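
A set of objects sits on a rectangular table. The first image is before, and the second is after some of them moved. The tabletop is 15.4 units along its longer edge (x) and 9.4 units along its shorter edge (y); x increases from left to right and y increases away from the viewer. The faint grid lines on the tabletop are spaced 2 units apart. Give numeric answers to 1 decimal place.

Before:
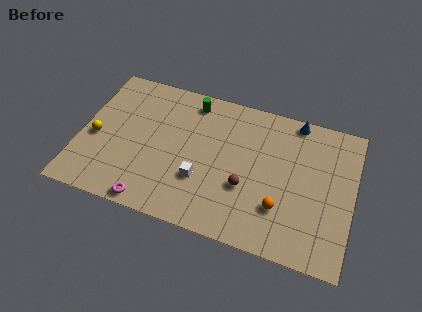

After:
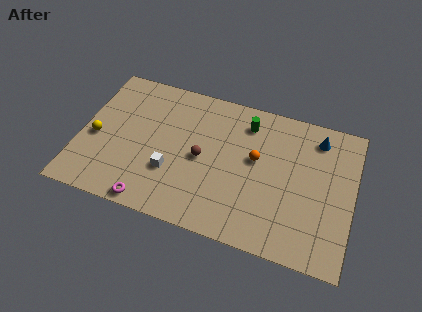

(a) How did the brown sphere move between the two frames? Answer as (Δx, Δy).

(-2.6, 1.1)

From the two frames, the brown sphere sits at roughly (9.5, 3.4) before and (6.9, 4.5) after.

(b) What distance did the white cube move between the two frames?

1.7

The white cube moved from about (7.0, 3.1) to (5.3, 3.1), a distance of √(1.7² + 0.0²) ≈ 1.7.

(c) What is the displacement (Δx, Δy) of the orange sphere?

(-1.6, 2.7)

From the two frames, the orange sphere sits at roughly (11.5, 2.7) before and (9.9, 5.4) after.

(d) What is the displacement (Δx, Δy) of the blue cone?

(1.3, -0.8)

From the two frames, the blue cone sits at roughly (11.9, 8.6) before and (13.2, 7.8) after.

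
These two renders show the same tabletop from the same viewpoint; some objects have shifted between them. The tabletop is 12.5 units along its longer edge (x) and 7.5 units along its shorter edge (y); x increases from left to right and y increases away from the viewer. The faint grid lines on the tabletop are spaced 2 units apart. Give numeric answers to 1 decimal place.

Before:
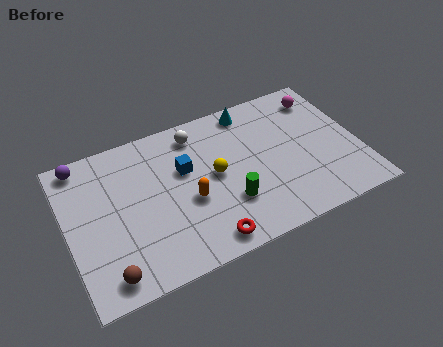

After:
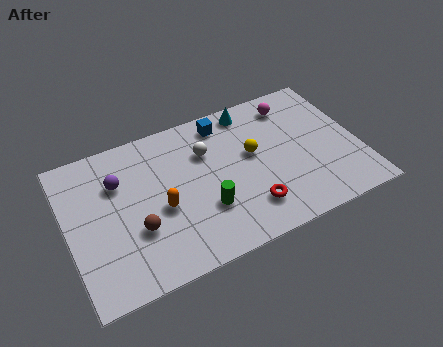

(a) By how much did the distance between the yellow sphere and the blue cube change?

+0.9

Before: roughly 1.4 units apart; after: 2.3. That's 0.9 units further apart.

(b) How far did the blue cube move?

2.5

The blue cube was near (5.1, 4.7) before and (7.0, 6.4) after, so it travelled √(1.9² + 1.7²) ≈ 2.5 units.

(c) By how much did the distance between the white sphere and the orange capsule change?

-0.3

Before: roughly 3.3 units apart; after: 3.0. That's 0.3 units closer together.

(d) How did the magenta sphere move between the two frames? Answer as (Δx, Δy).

(-1.3, 0.1)

The magenta sphere was at about (11.3, 6.1) and moved to about (10.0, 6.2).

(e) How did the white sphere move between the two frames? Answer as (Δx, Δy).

(0.3, -1.1)

From the two frames, the white sphere sits at roughly (5.8, 6.3) before and (6.1, 5.2) after.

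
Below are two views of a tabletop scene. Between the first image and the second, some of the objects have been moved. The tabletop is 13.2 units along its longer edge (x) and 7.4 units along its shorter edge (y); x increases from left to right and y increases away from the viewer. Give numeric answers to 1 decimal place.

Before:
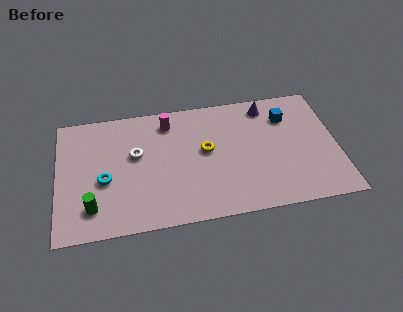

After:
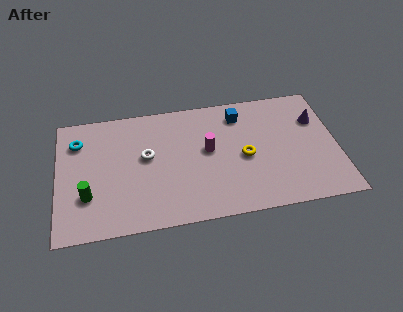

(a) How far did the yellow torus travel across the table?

1.9

The yellow torus was near (7.0, 4.1) before and (8.8, 3.4) after, so it travelled √(1.8² + 0.7²) ≈ 1.9 units.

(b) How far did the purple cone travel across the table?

2.6

From (10.0, 6.3) to (12.3, 5.1), the purple cone covered √(2.3² + 1.2²) ≈ 2.6 units.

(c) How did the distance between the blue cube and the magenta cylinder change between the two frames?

-3.1

Before: roughly 5.6 units apart; after: 2.5. That's 3.1 units closer together.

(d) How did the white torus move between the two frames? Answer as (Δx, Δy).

(0.5, -0.2)

From the two frames, the white torus sits at roughly (3.7, 4.4) before and (4.2, 4.2) after.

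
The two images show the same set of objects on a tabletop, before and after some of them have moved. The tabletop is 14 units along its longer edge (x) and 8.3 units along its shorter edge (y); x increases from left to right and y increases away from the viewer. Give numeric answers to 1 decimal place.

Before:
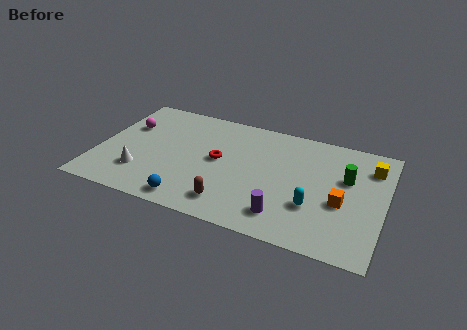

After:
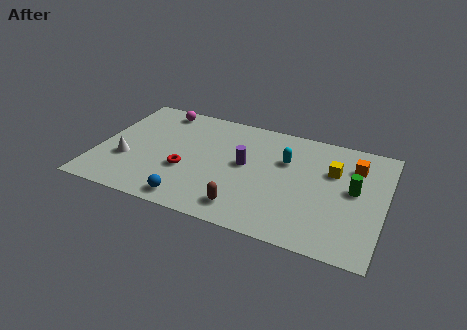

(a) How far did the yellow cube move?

2.0

From (13.2, 6.4) to (11.4, 5.5), the yellow cube covered √(1.8² + 0.9²) ≈ 2.0 units.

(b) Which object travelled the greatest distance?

the purple cylinder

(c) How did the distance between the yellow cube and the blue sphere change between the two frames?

-2.0

The distance was about 9.9 in the first image and 7.9 in the second, so they moved 2.0 units closer together.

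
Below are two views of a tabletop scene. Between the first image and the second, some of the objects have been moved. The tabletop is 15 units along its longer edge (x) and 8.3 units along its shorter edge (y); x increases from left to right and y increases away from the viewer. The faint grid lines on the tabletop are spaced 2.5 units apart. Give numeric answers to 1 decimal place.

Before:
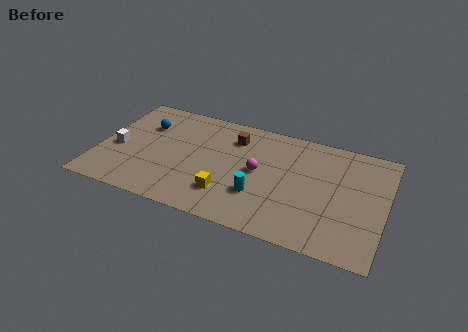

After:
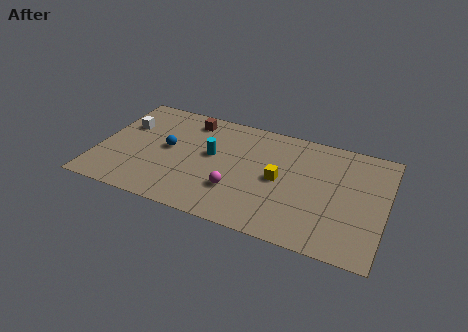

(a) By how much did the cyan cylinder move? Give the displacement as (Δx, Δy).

(-2.7, 2.1)

The cyan cylinder started near (8.6, 2.6) and ended near (5.9, 4.7).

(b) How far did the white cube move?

1.9

The white cube was near (1.0, 3.6) before and (1.2, 5.5) after, so it travelled √(0.2² + 1.9²) ≈ 1.9 units.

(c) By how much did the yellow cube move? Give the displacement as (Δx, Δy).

(2.5, 2.0)

The yellow cube started near (7.0, 2.1) and ended near (9.5, 4.1).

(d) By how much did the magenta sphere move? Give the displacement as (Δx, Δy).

(-1.0, -1.8)

The magenta sphere was at about (8.4, 4.3) and moved to about (7.4, 2.5).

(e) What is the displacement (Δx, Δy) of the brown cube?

(-2.4, 0.6)

The brown cube started near (6.9, 6.4) and ended near (4.5, 7.0).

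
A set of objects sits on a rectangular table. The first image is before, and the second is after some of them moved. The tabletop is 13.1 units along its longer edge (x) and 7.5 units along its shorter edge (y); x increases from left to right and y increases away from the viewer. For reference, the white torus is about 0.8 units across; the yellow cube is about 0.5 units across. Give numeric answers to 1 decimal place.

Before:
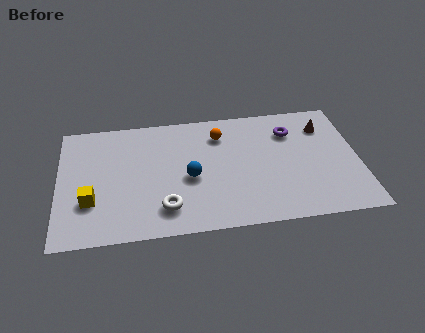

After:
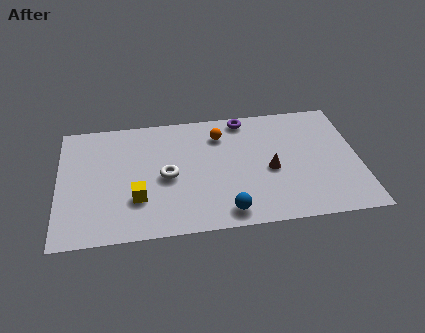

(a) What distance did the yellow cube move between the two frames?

2.0

From (1.4, 2.4) to (3.4, 2.3), the yellow cube covered √(2.0² + 0.1²) ≈ 2.0 units.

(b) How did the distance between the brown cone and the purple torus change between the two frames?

+2.0

The distance was about 1.5 in the first image and 3.5 in the second, so they moved 2.0 units further apart.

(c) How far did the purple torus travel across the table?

2.3

From (10.2, 5.6) to (8.2, 6.7), the purple torus covered √(2.0² + 1.1²) ≈ 2.3 units.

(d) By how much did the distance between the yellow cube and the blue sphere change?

-0.4

They were about 4.4 units apart before and 4.0 after — 0.4 units closer together.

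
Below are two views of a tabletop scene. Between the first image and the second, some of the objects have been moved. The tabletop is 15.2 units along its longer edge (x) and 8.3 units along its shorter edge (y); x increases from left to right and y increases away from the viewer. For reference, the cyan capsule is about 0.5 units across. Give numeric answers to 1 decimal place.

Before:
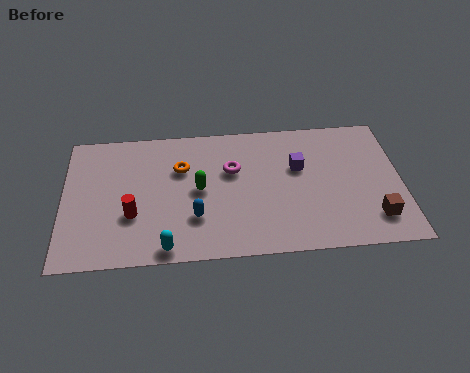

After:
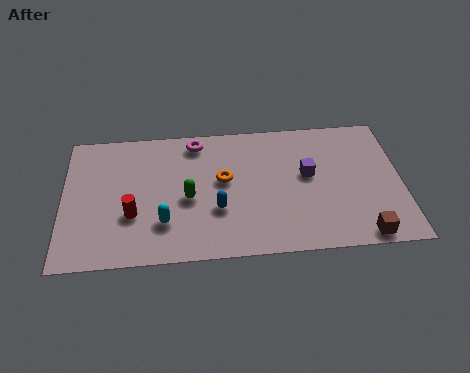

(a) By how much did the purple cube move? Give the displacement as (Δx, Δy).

(0.4, -0.5)

The purple cube was at about (10.6, 5.2) and moved to about (11.0, 4.7).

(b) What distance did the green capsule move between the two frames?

0.7

The green capsule was near (6.1, 4.2) before and (5.6, 3.7) after, so it travelled √(0.5² + 0.5²) ≈ 0.7 units.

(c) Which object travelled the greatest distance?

the magenta torus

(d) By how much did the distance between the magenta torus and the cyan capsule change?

-0.3

The distance was about 5.4 in the first image and 5.1 in the second, so they moved 0.3 units closer together.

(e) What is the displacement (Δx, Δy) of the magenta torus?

(-1.6, 1.9)

The magenta torus was at about (7.6, 5.3) and moved to about (6.0, 7.2).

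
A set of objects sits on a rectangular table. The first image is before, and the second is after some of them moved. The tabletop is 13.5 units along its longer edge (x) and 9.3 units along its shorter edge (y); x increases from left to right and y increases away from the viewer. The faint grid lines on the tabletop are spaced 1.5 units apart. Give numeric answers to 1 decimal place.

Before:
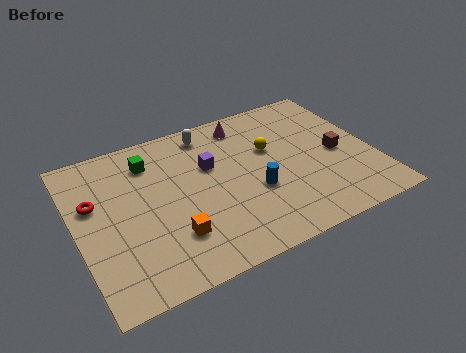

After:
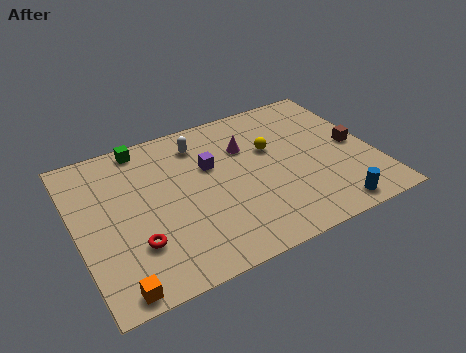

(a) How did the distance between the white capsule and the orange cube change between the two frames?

+2.1

The distance was about 6.0 in the first image and 8.1 in the second, so they moved 2.1 units further apart.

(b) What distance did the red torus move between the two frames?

3.4

The red torus moved from about (0.9, 5.8) to (2.4, 2.7), a distance of √(1.5² + 3.1²) ≈ 3.4.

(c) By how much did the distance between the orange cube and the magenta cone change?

+1.9

They were about 6.8 units apart before and 8.7 after — 1.9 units further apart.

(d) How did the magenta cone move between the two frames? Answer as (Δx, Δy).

(-0.2, -1.5)

The magenta cone started near (8.1, 7.9) and ended near (7.9, 6.4).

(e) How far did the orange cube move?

3.2

The orange cube moved from about (4.0, 2.5) to (1.3, 0.8), a distance of √(2.7² + 1.7²) ≈ 3.2.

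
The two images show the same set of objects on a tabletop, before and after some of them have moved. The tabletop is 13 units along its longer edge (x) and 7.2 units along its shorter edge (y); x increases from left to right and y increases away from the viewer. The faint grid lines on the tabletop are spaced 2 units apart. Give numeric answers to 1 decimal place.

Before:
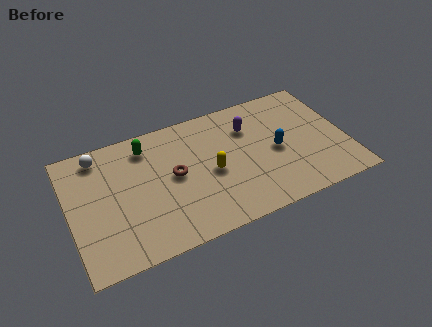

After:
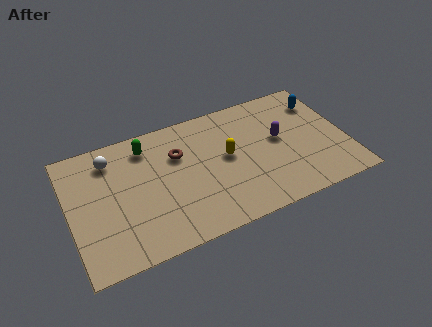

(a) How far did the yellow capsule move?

1.0

From (6.6, 3.3) to (7.4, 3.9), the yellow capsule covered √(0.8² + 0.6²) ≈ 1.0 units.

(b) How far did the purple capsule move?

1.8

The purple capsule moved from about (8.6, 5.2) to (9.9, 4.0), a distance of √(1.3² + 1.2²) ≈ 1.8.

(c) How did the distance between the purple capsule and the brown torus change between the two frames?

+0.8

The distance was about 4.0 in the first image and 4.8 in the second, so they moved 0.8 units further apart.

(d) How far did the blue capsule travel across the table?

3.2

From (9.7, 3.4) to (12.1, 5.5), the blue capsule covered √(2.4² + 2.1²) ≈ 3.2 units.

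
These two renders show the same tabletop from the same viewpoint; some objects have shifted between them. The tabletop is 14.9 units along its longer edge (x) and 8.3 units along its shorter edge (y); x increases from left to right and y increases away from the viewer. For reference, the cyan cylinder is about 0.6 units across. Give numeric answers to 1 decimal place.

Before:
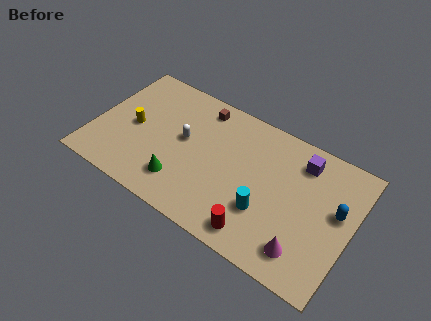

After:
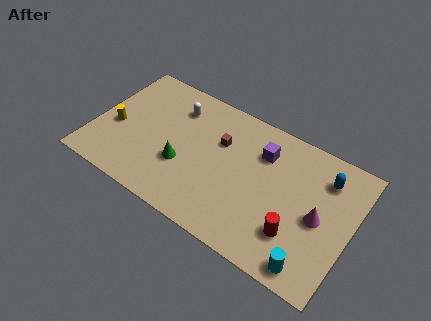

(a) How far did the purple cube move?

2.3

The purple cube was near (11.7, 6.7) before and (9.5, 6.1) after, so it travelled √(2.2² + 0.6²) ≈ 2.3 units.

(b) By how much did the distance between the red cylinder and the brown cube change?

-1.4

Before: roughly 7.3 units apart; after: 5.9. That's 1.4 units closer together.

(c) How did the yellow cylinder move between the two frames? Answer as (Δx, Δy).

(-1.0, -0.5)

From the two frames, the yellow cylinder sits at roughly (2.2, 4.0) before and (1.2, 3.5) after.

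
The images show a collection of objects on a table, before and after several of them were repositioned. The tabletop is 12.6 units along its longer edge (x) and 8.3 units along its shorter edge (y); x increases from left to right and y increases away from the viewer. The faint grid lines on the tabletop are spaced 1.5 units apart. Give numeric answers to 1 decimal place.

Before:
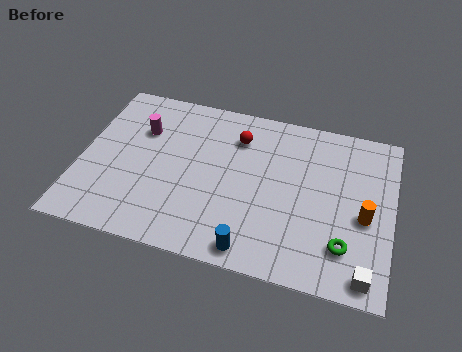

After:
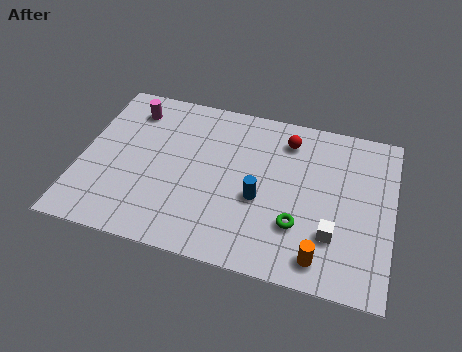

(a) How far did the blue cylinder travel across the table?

2.5

The blue cylinder moved from about (7.2, 0.9) to (7.3, 3.4), a distance of √(0.1² + 2.5²) ≈ 2.5.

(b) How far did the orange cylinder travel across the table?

2.9

The orange cylinder moved from about (11.5, 3.6) to (9.9, 1.2), a distance of √(1.6² + 2.4²) ≈ 2.9.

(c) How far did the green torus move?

2.0

The green torus moved from about (10.8, 2.0) to (8.9, 2.5), a distance of √(1.9² + 0.5²) ≈ 2.0.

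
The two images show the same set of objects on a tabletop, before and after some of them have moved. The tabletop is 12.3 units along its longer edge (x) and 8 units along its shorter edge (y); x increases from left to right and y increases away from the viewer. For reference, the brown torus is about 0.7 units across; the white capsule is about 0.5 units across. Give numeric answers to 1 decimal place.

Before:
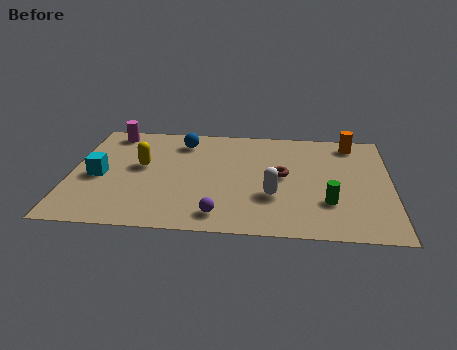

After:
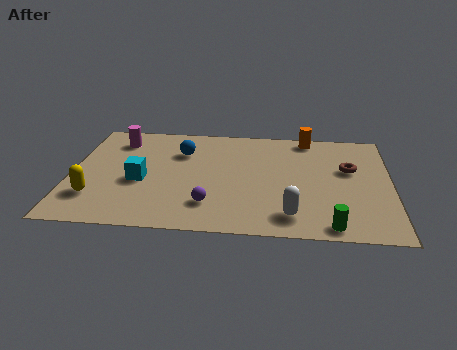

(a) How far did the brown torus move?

2.7

From (8.1, 4.2) to (10.7, 4.9), the brown torus covered √(2.6² + 0.7²) ≈ 2.7 units.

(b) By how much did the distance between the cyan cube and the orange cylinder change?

-2.8

The distance was about 10.2 in the first image and 7.4 in the second, so they moved 2.8 units closer together.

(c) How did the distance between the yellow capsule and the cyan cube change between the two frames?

+0.3

The distance was about 1.8 in the first image and 2.1 in the second, so they moved 0.3 units further apart.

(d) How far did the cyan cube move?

1.6

The cyan cube was near (1.1, 3.6) before and (2.7, 3.4) after, so it travelled √(1.6² + 0.2²) ≈ 1.6 units.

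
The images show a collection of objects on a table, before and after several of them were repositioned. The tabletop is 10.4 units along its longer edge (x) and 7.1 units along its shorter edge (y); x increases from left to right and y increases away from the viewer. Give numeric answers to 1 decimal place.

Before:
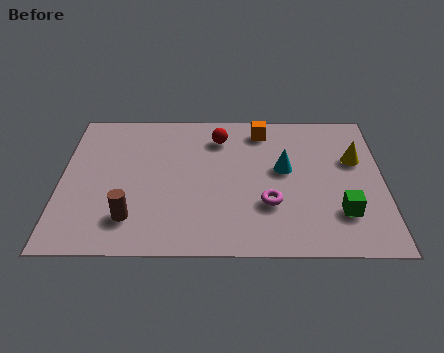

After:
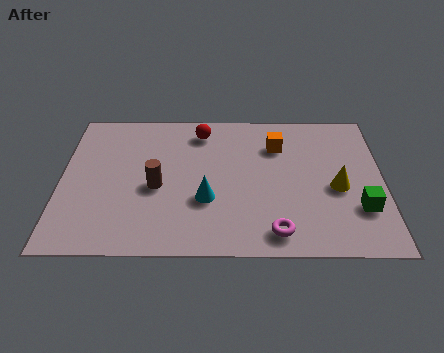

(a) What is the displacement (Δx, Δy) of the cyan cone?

(-2.5, -1.5)

The cyan cone was at about (7.2, 4.0) and moved to about (4.7, 2.5).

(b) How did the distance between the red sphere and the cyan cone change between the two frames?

+0.8

The distance was about 2.6 in the first image and 3.4 in the second, so they moved 0.8 units further apart.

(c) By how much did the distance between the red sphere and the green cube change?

+1.0

They were about 5.4 units apart before and 6.4 after — 1.0 units further apart.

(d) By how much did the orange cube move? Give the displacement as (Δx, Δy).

(0.5, -0.8)

From the two frames, the orange cube sits at roughly (6.5, 6.0) before and (7.0, 5.2) after.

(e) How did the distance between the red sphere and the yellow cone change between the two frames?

+0.7

Before: roughly 4.5 units apart; after: 5.2. That's 0.7 units further apart.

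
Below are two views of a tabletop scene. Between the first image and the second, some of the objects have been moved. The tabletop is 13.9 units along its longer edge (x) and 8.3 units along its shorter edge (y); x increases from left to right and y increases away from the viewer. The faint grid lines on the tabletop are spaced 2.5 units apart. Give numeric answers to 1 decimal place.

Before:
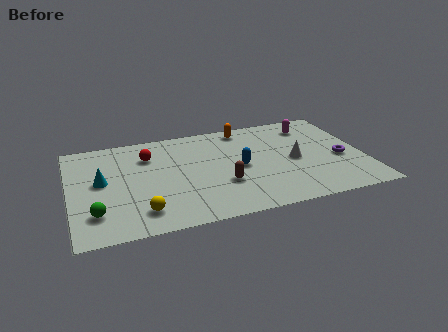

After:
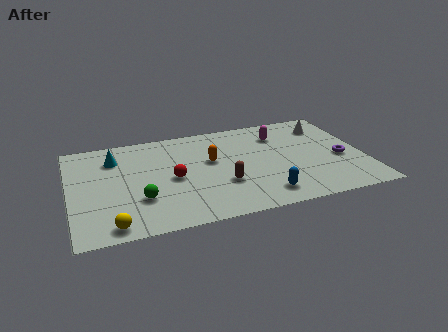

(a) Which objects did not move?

the purple torus and the brown capsule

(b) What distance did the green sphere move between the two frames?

2.2

The green sphere moved from about (1.1, 2.0) to (3.2, 2.6), a distance of √(2.1² + 0.6²) ≈ 2.2.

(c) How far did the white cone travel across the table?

3.2

The white cone moved from about (10.6, 3.9) to (12.4, 6.5), a distance of √(1.8² + 2.6²) ≈ 3.2.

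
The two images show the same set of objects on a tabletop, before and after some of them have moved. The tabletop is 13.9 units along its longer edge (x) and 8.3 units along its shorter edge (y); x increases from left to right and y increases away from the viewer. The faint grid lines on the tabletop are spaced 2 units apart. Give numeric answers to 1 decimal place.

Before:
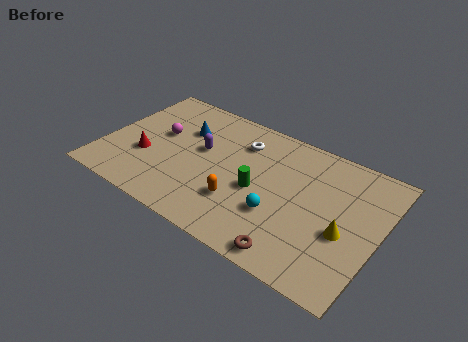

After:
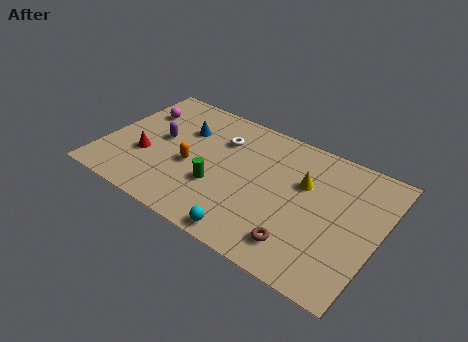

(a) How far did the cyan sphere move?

2.3

From (9.1, 2.8) to (8.0, 0.8), the cyan sphere covered √(1.1² + 2.0²) ≈ 2.3 units.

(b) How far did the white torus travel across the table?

1.0

From (6.6, 6.3) to (5.6, 6.0), the white torus covered √(1.0² + 0.3²) ≈ 1.0 units.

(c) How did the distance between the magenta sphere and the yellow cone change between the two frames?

-1.1

Before: roughly 9.8 units apart; after: 8.7. That's 1.1 units closer together.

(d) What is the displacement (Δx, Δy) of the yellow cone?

(-2.3, 1.9)

The yellow cone was at about (12.3, 3.4) and moved to about (10.0, 5.3).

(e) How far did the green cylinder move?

2.1

The green cylinder moved from about (7.9, 3.7) to (6.0, 2.9), a distance of √(1.9² + 0.8²) ≈ 2.1.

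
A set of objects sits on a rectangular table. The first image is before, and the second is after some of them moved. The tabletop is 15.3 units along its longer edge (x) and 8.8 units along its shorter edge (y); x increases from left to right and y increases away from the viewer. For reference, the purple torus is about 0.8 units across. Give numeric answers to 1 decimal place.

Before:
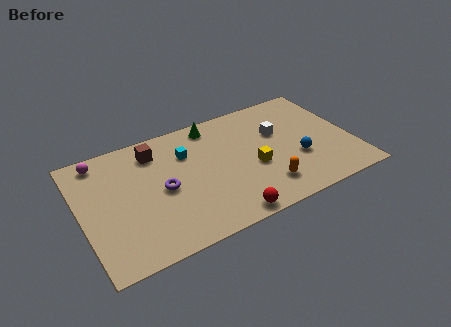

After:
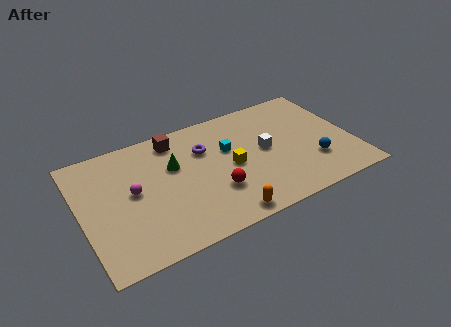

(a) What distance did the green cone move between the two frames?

3.3

The green cone moved from about (7.8, 7.7) to (5.3, 5.6), a distance of √(2.5² + 2.1²) ≈ 3.3.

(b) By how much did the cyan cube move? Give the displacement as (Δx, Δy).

(2.3, -0.7)

The cyan cube was at about (6.1, 6.2) and moved to about (8.4, 5.5).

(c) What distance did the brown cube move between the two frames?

1.3

From (4.4, 7.1) to (5.6, 7.5), the brown cube covered √(1.2² + 0.4²) ≈ 1.3 units.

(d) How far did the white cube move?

1.3

The white cube moved from about (11.3, 5.6) to (10.4, 4.6), a distance of √(0.9² + 1.0²) ≈ 1.3.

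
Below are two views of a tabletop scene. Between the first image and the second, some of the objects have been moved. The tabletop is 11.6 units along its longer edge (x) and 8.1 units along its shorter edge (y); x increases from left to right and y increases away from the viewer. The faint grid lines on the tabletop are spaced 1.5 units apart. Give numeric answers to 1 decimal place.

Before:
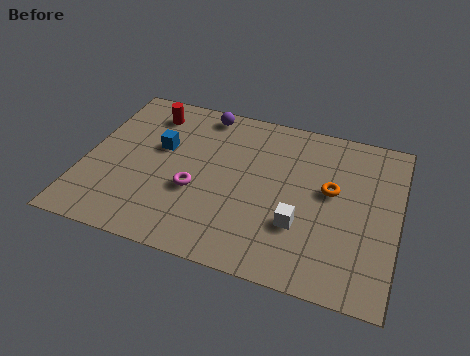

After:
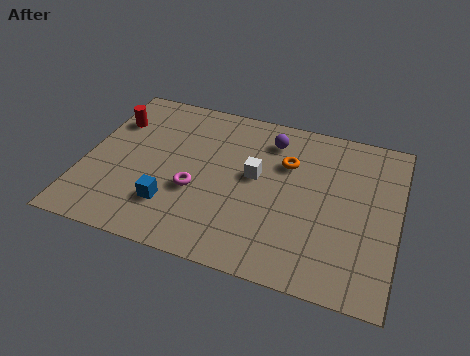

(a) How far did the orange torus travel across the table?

1.9

From (9.1, 4.6) to (7.4, 5.5), the orange torus covered √(1.7² + 0.9²) ≈ 1.9 units.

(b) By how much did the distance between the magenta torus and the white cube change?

-1.4

Before: roughly 3.9 units apart; after: 2.5. That's 1.4 units closer together.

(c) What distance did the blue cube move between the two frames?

2.9

From (2.7, 4.9) to (3.4, 2.1), the blue cube covered √(0.7² + 2.8²) ≈ 2.9 units.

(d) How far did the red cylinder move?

1.5

The red cylinder was near (2.1, 6.6) before and (0.8, 5.8) after, so it travelled √(1.3² + 0.8²) ≈ 1.5 units.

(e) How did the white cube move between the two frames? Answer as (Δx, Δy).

(-1.8, 1.9)

The white cube was at about (8.1, 2.6) and moved to about (6.3, 4.5).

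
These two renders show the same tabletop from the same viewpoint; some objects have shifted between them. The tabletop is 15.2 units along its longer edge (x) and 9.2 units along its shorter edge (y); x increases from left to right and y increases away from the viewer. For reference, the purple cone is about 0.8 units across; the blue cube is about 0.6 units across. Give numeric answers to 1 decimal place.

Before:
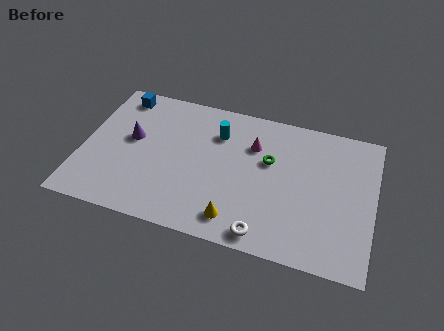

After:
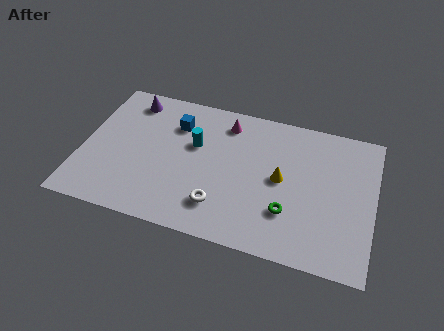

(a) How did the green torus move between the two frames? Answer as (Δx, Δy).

(1.2, -3.0)

The green torus started near (9.7, 5.7) and ended near (10.9, 2.7).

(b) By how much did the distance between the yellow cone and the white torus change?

+2.4

The distance was about 1.6 in the first image and 4.0 in the second, so they moved 2.4 units further apart.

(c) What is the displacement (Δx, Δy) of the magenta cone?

(-1.5, 1.1)

The magenta cone was at about (8.8, 6.5) and moved to about (7.3, 7.6).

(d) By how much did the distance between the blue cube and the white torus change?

-5.4

Before: roughly 10.8 units apart; after: 5.4. That's 5.4 units closer together.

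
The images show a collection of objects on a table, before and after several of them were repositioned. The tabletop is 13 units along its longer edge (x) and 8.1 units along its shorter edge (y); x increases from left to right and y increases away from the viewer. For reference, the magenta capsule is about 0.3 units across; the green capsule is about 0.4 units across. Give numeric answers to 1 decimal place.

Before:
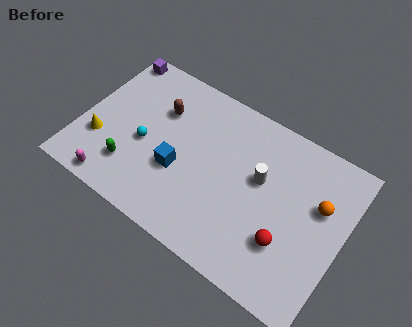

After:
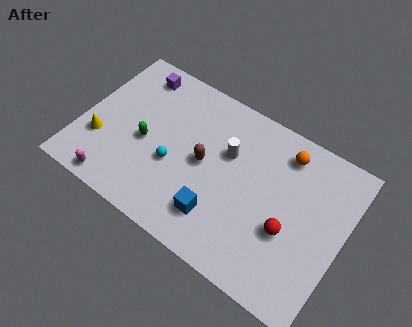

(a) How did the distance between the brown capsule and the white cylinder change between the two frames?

-3.8

Before: roughly 5.3 units apart; after: 1.5. That's 3.8 units closer together.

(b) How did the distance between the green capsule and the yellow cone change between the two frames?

+0.5

The distance was about 1.8 in the first image and 2.3 in the second, so they moved 0.5 units further apart.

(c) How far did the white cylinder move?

1.7

The white cylinder was near (8.8, 4.8) before and (7.1, 5.2) after, so it travelled √(1.7² + 0.4²) ≈ 1.7 units.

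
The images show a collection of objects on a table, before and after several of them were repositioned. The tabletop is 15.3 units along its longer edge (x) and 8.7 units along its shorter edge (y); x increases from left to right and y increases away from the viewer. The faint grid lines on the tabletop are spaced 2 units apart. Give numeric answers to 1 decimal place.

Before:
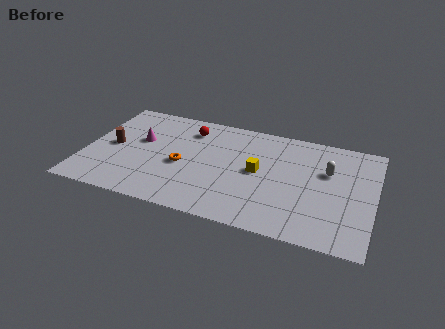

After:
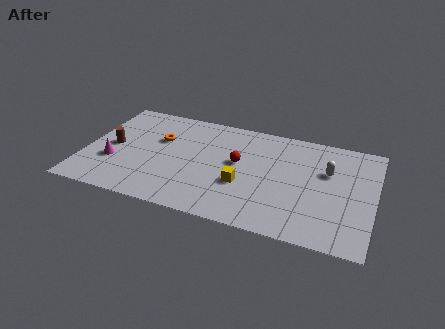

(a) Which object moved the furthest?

the red sphere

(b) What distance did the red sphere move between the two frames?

3.4

From (5.3, 6.9) to (8.1, 4.9), the red sphere covered √(2.8² + 2.0²) ≈ 3.4 units.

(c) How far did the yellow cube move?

1.5

The yellow cube was near (9.2, 4.5) before and (8.5, 3.2) after, so it travelled √(0.7² + 1.3²) ≈ 1.5 units.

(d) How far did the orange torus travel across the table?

2.3

The orange torus moved from about (5.2, 3.8) to (3.8, 5.6), a distance of √(1.4² + 1.8²) ≈ 2.3.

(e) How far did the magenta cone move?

2.5

The magenta cone moved from about (2.8, 5.2) to (1.6, 3.0), a distance of √(1.2² + 2.2²) ≈ 2.5.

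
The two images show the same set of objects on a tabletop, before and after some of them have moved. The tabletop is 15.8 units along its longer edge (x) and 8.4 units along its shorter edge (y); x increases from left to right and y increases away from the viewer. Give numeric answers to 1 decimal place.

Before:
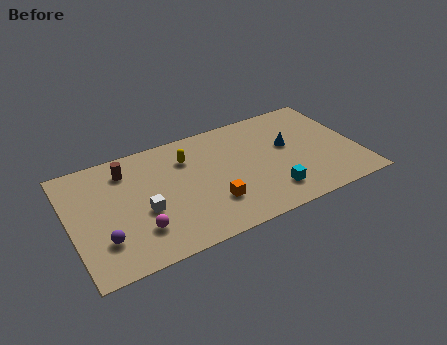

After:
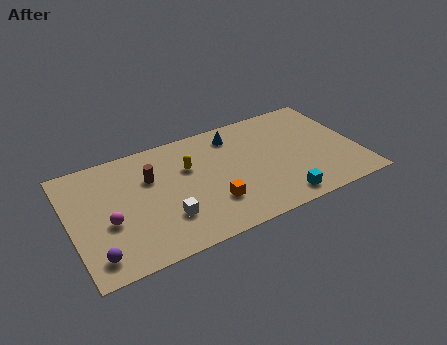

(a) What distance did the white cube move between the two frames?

1.5

From (3.9, 3.4) to (5.0, 2.4), the white cube covered √(1.1² + 1.0²) ≈ 1.5 units.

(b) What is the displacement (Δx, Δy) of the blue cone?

(-2.8, 2.0)

The blue cone started near (12.1, 4.9) and ended near (9.3, 6.9).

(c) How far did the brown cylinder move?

1.6

From (3.3, 6.7) to (4.5, 5.6), the brown cylinder covered √(1.2² + 1.1²) ≈ 1.6 units.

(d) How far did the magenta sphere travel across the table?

1.9

The magenta sphere moved from about (3.5, 2.2) to (2.0, 3.4), a distance of √(1.5² + 1.2²) ≈ 1.9.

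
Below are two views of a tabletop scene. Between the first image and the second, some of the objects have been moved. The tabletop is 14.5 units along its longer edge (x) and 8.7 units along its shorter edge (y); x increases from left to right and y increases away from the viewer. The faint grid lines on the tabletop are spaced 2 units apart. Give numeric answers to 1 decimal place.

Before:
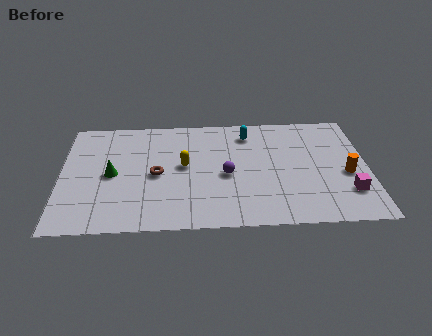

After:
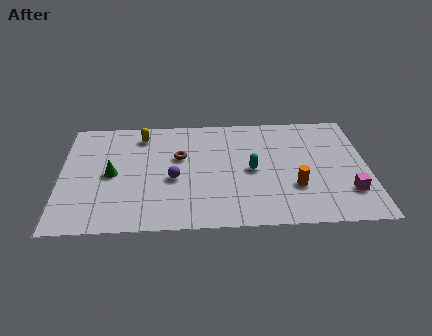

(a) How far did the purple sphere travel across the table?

2.5

From (7.8, 3.9) to (5.3, 3.7), the purple sphere covered √(2.5² + 0.2²) ≈ 2.5 units.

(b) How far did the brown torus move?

1.7

The brown torus was near (4.5, 4.1) before and (5.6, 5.4) after, so it travelled √(1.1² + 1.3²) ≈ 1.7 units.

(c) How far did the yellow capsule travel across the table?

3.2

The yellow capsule moved from about (5.8, 4.7) to (3.8, 7.2), a distance of √(2.0² + 2.5²) ≈ 3.2.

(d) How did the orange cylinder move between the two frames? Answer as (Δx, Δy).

(-2.5, -0.9)

The orange cylinder started near (13.5, 3.7) and ended near (11.0, 2.8).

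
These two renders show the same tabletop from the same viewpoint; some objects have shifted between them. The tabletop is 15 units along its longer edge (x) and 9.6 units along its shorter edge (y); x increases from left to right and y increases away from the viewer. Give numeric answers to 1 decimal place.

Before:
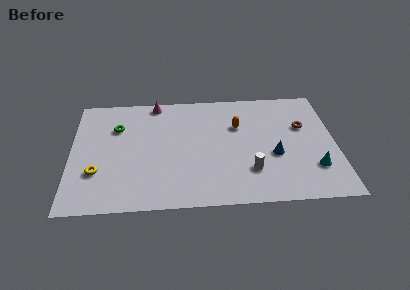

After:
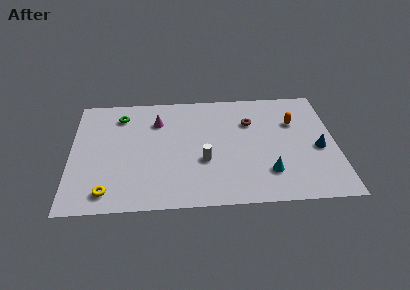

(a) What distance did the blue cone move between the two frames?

2.5

The blue cone moved from about (11.5, 3.8) to (14.0, 4.2), a distance of √(2.5² + 0.4²) ≈ 2.5.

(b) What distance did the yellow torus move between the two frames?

1.7

The yellow torus moved from about (1.5, 3.0) to (2.1, 1.4), a distance of √(0.6² + 1.6²) ≈ 1.7.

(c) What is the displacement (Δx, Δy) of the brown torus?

(-3.0, 0.6)

The brown torus started near (13.2, 6.1) and ended near (10.2, 6.7).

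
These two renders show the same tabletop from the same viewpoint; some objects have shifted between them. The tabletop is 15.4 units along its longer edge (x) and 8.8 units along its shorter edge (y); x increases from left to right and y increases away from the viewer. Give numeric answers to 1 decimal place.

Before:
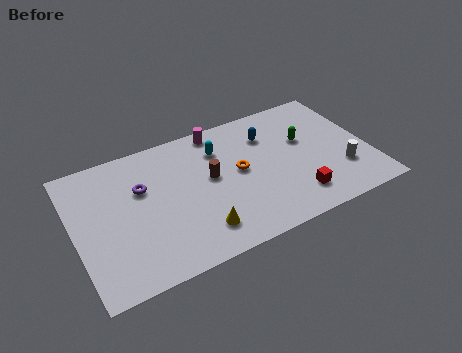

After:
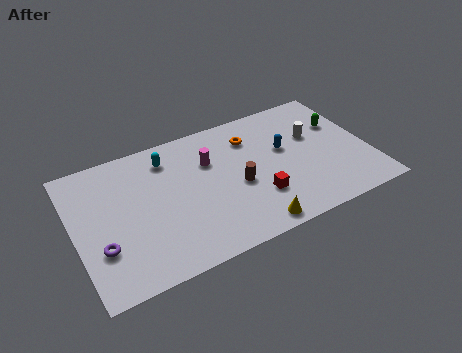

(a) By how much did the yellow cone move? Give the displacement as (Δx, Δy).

(2.6, -0.9)

The yellow cone was at about (6.1, 1.8) and moved to about (8.7, 0.9).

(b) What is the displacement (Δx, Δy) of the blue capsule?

(0.7, -1.3)

The blue capsule started near (10.4, 6.5) and ended near (11.1, 5.2).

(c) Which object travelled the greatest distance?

the purple torus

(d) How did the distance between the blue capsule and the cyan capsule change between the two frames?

+3.7

The distance was about 2.6 in the first image and 6.3 in the second, so they moved 3.7 units further apart.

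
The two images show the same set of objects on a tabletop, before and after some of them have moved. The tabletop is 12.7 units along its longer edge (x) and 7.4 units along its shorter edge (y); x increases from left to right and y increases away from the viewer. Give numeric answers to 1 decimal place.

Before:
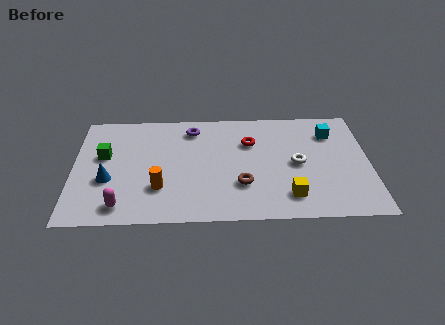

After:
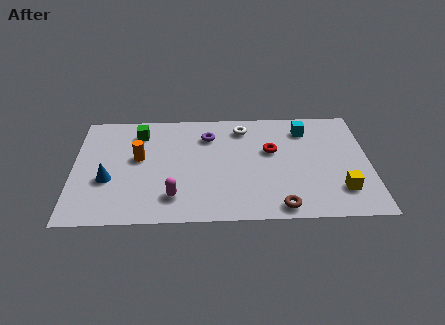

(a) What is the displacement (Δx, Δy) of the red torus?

(0.9, -0.6)

The red torus was at about (7.6, 5.1) and moved to about (8.5, 4.5).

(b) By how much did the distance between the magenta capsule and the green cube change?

+1.2

Before: roughly 3.4 units apart; after: 4.6. That's 1.2 units further apart.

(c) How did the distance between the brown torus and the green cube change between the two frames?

+1.6

Before: roughly 6.3 units apart; after: 7.9. That's 1.6 units further apart.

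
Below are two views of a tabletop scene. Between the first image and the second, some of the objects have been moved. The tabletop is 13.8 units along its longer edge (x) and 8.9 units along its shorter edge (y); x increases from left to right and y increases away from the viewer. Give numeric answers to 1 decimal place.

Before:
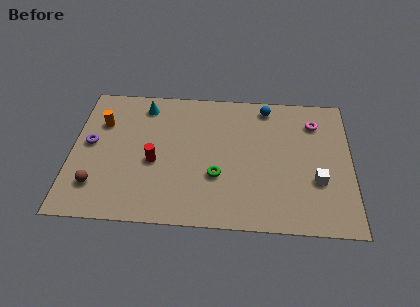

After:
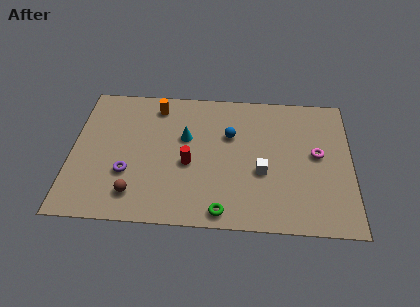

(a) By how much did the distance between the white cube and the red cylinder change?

-4.4

They were about 8.0 units apart before and 3.6 after — 4.4 units closer together.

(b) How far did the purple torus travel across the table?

2.6

The purple torus moved from about (0.9, 4.8) to (2.8, 3.0), a distance of √(1.9² + 1.8²) ≈ 2.6.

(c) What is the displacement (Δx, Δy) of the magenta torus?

(0.1, -2.1)

From the two frames, the magenta torus sits at roughly (12.0, 6.9) before and (12.1, 4.8) after.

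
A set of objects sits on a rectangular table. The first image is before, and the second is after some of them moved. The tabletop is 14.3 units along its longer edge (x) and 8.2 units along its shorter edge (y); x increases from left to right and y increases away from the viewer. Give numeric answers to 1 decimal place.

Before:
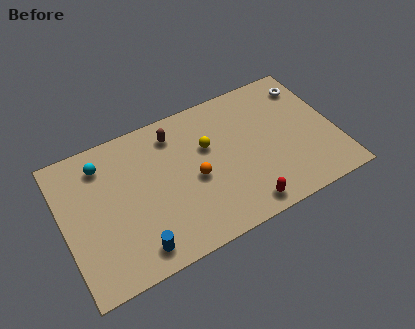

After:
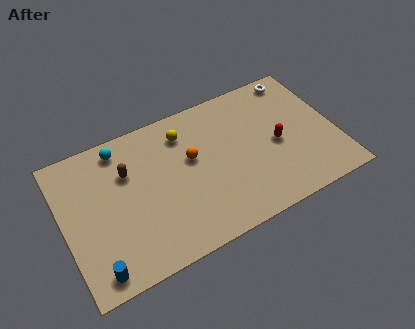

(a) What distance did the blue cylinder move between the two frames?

2.1

The blue cylinder was near (3.4, 1.2) before and (1.3, 1.0) after, so it travelled √(2.1² + 0.2²) ≈ 2.1 units.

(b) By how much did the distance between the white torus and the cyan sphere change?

-1.5

Before: roughly 11.0 units apart; after: 9.5. That's 1.5 units closer together.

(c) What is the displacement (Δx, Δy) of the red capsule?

(2.2, 2.8)

From the two frames, the red capsule sits at roughly (9.0, 1.0) before and (11.2, 3.8) after.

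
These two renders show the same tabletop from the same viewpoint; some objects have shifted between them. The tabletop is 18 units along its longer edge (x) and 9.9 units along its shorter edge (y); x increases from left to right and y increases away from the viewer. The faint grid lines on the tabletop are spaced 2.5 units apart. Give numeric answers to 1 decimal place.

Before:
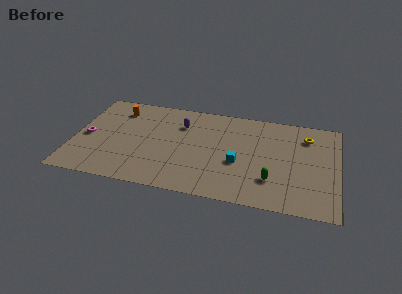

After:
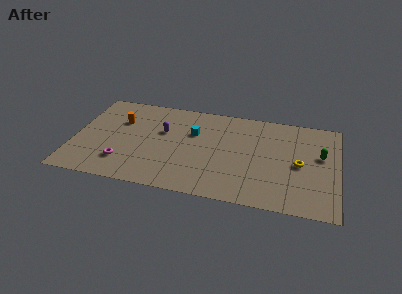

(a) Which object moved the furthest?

the green capsule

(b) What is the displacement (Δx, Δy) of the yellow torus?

(-0.4, -3.0)

From the two frames, the yellow torus sits at roughly (15.8, 7.7) before and (15.4, 4.7) after.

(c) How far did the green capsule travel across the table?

4.5

From (13.6, 2.7) to (16.8, 5.9), the green capsule covered √(3.2² + 3.2²) ≈ 4.5 units.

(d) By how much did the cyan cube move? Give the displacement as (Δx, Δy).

(-3.2, 2.5)

The cyan cube was at about (11.3, 4.0) and moved to about (8.1, 6.5).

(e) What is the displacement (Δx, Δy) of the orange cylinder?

(0.2, -1.2)

The orange cylinder started near (2.8, 7.9) and ended near (3.0, 6.7).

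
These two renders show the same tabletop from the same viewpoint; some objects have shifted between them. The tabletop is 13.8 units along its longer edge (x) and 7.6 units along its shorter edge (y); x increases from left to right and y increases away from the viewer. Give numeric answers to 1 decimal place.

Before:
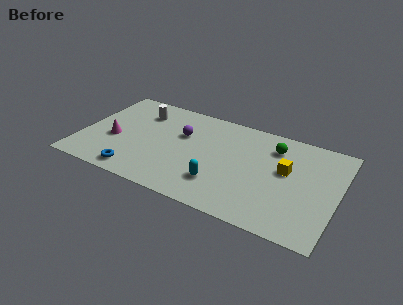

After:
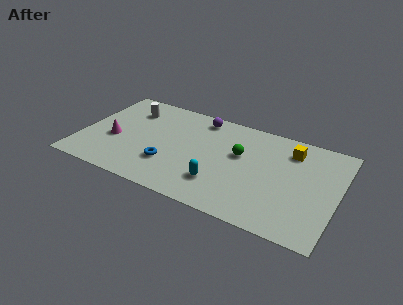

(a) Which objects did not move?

the cyan capsule and the magenta cone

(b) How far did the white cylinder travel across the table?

0.6

From (2.9, 5.8) to (2.3, 5.8), the white cylinder covered √(0.6² + 0.0²) ≈ 0.6 units.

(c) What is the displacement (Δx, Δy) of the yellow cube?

(0.1, 1.6)

The yellow cube started near (11.0, 4.4) and ended near (11.1, 6.0).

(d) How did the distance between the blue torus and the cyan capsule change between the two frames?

-1.7

Before: roughly 4.5 units apart; after: 2.8. That's 1.7 units closer together.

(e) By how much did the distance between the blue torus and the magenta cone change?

+0.6

Before: roughly 2.6 units apart; after: 3.2. That's 0.6 units further apart.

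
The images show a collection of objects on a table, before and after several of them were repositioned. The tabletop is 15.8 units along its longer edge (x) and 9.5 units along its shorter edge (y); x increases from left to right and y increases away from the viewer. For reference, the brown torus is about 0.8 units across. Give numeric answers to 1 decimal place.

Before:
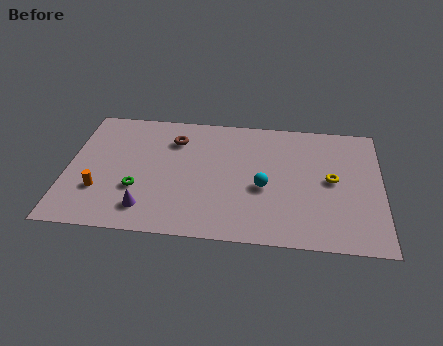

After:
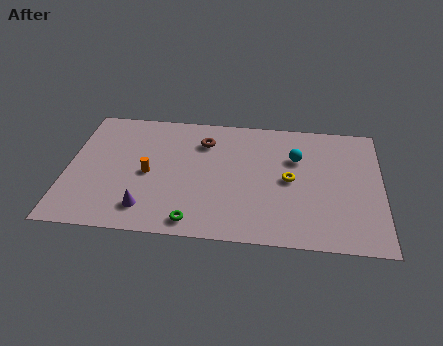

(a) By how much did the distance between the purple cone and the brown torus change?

+0.5

The distance was about 5.5 in the first image and 6.0 in the second, so they moved 0.5 units further apart.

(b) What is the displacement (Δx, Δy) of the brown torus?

(1.5, 0.0)

From the two frames, the brown torus sits at roughly (5.3, 7.2) before and (6.8, 7.2) after.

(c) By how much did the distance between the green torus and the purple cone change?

+1.0

They were about 1.5 units apart before and 2.5 after — 1.0 units further apart.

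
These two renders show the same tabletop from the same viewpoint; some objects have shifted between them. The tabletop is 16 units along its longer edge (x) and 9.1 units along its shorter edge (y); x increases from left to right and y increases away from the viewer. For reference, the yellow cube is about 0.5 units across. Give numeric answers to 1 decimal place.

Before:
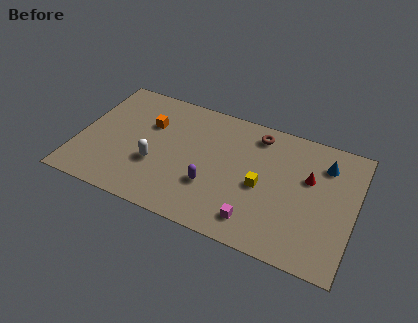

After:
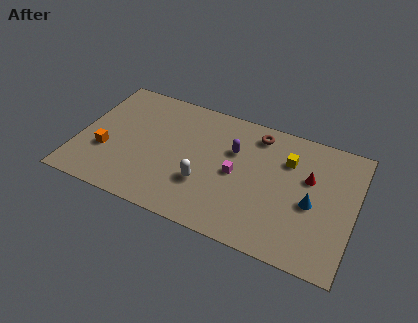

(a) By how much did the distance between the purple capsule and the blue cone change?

-2.3

The distance was about 7.4 in the first image and 5.1 in the second, so they moved 2.3 units closer together.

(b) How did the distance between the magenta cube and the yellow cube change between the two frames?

+1.0

Before: roughly 2.5 units apart; after: 3.5. That's 1.0 units further apart.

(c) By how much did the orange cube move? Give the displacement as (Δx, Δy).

(-2.2, -2.9)

From the two frames, the orange cube sits at roughly (3.9, 6.1) before and (1.7, 3.2) after.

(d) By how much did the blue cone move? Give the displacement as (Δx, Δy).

(-0.5, -3.0)

The blue cone was at about (14.1, 7.0) and moved to about (13.6, 4.0).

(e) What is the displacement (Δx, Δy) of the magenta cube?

(-1.4, 2.8)

The magenta cube was at about (10.6, 1.6) and moved to about (9.2, 4.4).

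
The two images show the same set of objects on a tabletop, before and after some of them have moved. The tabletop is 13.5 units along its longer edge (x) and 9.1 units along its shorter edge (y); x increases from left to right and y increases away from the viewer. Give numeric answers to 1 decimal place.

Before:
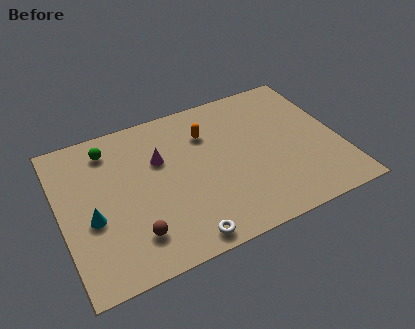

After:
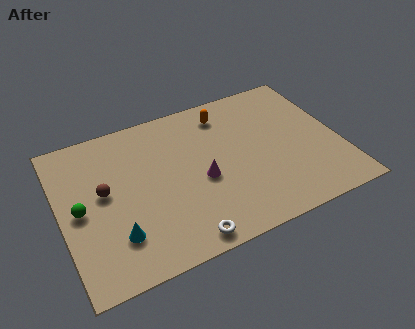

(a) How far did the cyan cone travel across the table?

1.7

From (1.4, 3.7) to (2.4, 2.3), the cyan cone covered √(1.0² + 1.4²) ≈ 1.7 units.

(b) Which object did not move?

the white torus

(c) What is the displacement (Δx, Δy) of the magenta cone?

(1.8, -2.0)

The magenta cone started near (4.9, 5.9) and ended near (6.7, 3.9).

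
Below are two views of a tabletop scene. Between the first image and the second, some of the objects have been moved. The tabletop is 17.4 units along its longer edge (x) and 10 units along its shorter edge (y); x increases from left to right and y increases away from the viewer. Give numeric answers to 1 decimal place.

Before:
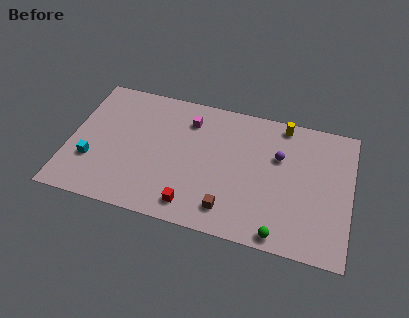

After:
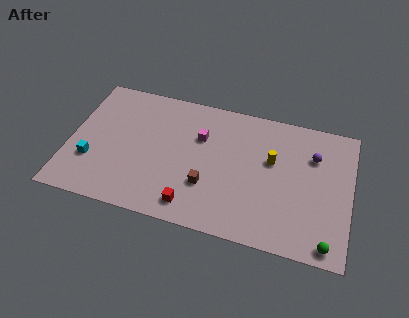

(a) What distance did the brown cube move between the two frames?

2.0

The brown cube was near (10.1, 1.8) before and (8.7, 3.2) after, so it travelled √(1.4² + 1.4²) ≈ 2.0 units.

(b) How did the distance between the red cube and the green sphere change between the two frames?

+2.9

They were about 5.4 units apart before and 8.3 after — 2.9 units further apart.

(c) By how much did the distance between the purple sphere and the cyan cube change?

+2.2

Before: roughly 11.9 units apart; after: 14.1. That's 2.2 units further apart.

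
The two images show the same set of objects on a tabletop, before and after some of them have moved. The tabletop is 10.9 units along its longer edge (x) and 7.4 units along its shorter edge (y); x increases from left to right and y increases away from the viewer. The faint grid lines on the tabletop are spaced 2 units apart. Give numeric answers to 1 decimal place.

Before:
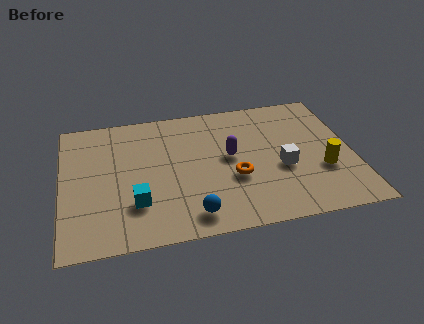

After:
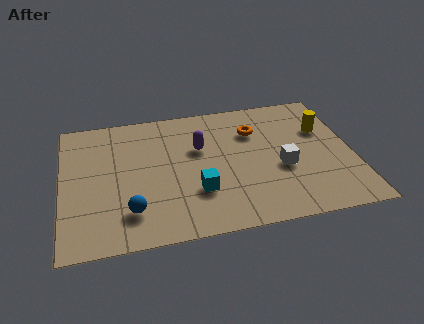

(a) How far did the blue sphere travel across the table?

2.3

The blue sphere moved from about (4.7, 1.1) to (2.5, 1.7), a distance of √(2.2² + 0.6²) ≈ 2.3.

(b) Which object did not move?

the white cube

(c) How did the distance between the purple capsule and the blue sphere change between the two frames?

+0.7

Before: roughly 3.3 units apart; after: 4.0. That's 0.7 units further apart.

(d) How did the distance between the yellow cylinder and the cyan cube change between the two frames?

-1.5

The distance was about 7.0 in the first image and 5.5 in the second, so they moved 1.5 units closer together.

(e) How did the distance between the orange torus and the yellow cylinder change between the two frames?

-0.7

The distance was about 3.3 in the first image and 2.6 in the second, so they moved 0.7 units closer together.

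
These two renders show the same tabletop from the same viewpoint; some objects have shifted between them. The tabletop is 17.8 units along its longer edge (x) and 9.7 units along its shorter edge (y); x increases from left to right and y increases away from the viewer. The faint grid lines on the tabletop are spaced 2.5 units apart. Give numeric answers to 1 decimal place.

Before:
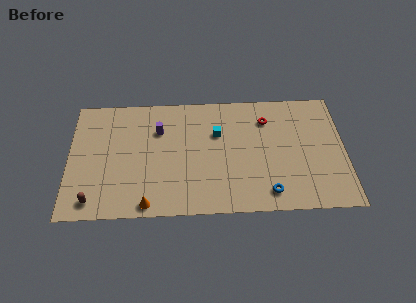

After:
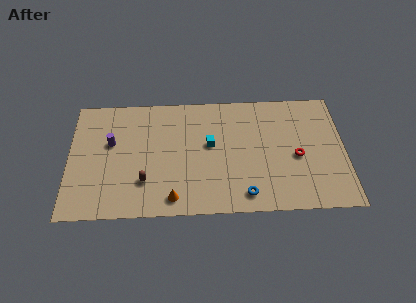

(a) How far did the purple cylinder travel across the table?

3.2

From (5.8, 6.8) to (2.7, 5.9), the purple cylinder covered √(3.1² + 0.9²) ≈ 3.2 units.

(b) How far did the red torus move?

3.6

From (12.8, 7.4) to (14.7, 4.3), the red torus covered √(1.9² + 3.1²) ≈ 3.6 units.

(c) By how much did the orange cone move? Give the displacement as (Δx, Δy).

(1.6, 0.4)

The orange cone was at about (5.1, 0.9) and moved to about (6.7, 1.3).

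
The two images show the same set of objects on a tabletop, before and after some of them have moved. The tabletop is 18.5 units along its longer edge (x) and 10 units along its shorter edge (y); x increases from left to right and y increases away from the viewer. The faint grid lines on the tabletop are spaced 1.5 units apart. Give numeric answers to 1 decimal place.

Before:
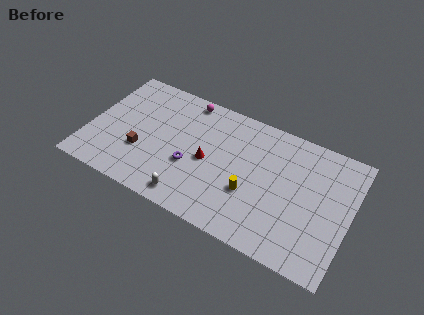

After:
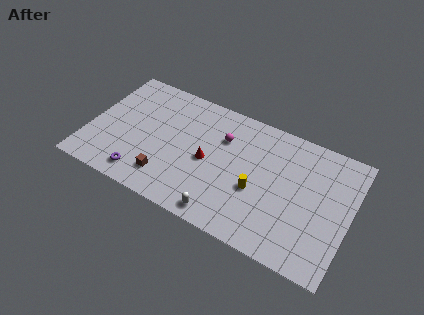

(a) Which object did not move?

the red cone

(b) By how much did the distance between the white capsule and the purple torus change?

+3.4

The distance was about 2.5 in the first image and 5.9 in the second, so they moved 3.4 units further apart.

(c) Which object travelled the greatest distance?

the purple torus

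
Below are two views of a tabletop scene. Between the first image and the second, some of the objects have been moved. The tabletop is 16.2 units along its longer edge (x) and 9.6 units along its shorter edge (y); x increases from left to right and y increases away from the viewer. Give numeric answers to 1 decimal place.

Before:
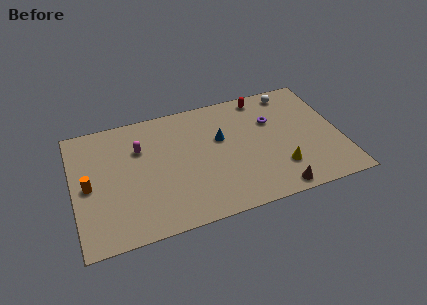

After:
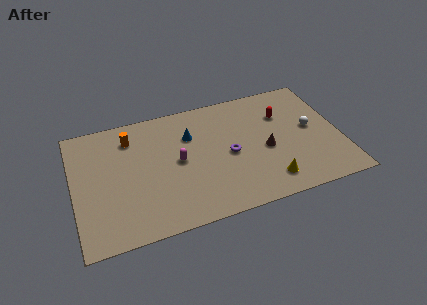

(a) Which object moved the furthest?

the orange cylinder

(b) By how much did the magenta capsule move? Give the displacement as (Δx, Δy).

(2.2, -1.7)

The magenta capsule was at about (4.1, 6.6) and moved to about (6.3, 4.9).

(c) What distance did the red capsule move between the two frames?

2.1

The red capsule was near (11.8, 8.5) before and (12.9, 6.7) after, so it travelled √(1.1² + 1.8²) ≈ 2.1 units.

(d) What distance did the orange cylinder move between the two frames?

4.0

From (0.9, 4.6) to (3.6, 7.6), the orange cylinder covered √(2.7² + 3.0²) ≈ 4.0 units.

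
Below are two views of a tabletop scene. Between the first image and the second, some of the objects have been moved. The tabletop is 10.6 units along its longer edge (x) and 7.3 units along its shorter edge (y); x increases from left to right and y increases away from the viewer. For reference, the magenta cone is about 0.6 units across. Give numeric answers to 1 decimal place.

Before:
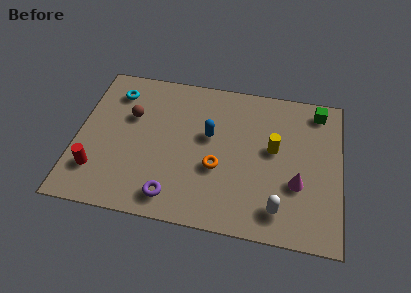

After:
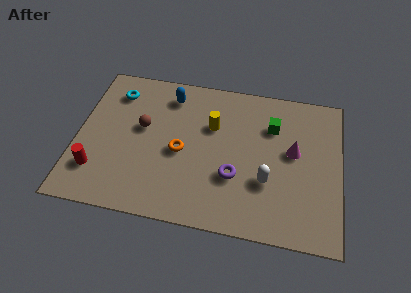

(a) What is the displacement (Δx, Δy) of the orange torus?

(-1.5, 0.5)

From the two frames, the orange torus sits at roughly (5.7, 2.8) before and (4.2, 3.3) after.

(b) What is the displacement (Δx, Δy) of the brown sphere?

(0.5, -0.5)

The brown sphere started near (2.1, 4.7) and ended near (2.6, 4.2).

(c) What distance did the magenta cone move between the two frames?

1.5

The magenta cone was near (8.9, 2.6) before and (8.7, 4.1) after, so it travelled √(0.2² + 1.5²) ≈ 1.5 units.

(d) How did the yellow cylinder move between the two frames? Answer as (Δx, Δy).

(-2.5, 0.7)

The yellow cylinder started near (7.9, 4.1) and ended near (5.4, 4.8).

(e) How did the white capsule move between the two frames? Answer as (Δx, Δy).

(-0.5, 1.2)

From the two frames, the white capsule sits at roughly (8.2, 1.3) before and (7.7, 2.5) after.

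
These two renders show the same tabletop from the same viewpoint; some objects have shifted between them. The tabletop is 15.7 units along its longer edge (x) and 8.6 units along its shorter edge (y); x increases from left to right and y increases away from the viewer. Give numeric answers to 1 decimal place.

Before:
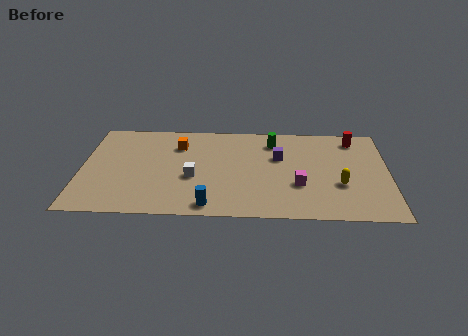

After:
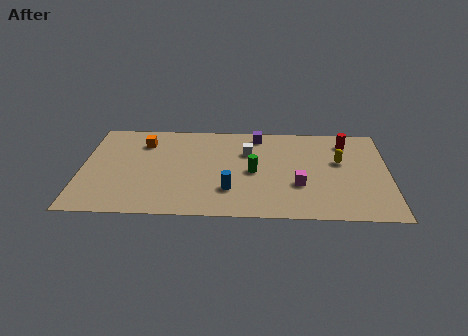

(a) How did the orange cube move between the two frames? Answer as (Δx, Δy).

(-1.8, 0.2)

The orange cube was at about (4.9, 6.4) and moved to about (3.1, 6.6).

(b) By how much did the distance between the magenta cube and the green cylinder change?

-1.6

They were about 4.1 units apart before and 2.5 after — 1.6 units closer together.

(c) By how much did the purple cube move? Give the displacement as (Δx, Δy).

(-1.1, 2.0)

The purple cube started near (10.1, 5.5) and ended near (9.0, 7.5).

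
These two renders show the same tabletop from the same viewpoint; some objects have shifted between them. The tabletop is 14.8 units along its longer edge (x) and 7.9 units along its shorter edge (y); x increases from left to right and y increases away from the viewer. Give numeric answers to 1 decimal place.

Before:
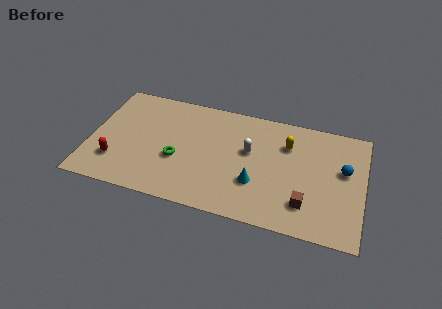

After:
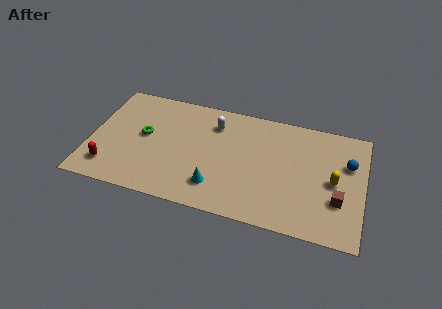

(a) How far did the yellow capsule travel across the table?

3.2

The yellow capsule moved from about (10.6, 5.7) to (13.2, 3.8), a distance of √(2.6² + 1.9²) ≈ 3.2.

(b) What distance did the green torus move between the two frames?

2.2

The green torus was near (4.8, 3.1) before and (2.9, 4.3) after, so it travelled √(1.9² + 1.2²) ≈ 2.2 units.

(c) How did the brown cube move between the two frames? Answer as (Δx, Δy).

(1.7, 0.7)

From the two frames, the brown cube sits at roughly (11.8, 1.9) before and (13.5, 2.6) after.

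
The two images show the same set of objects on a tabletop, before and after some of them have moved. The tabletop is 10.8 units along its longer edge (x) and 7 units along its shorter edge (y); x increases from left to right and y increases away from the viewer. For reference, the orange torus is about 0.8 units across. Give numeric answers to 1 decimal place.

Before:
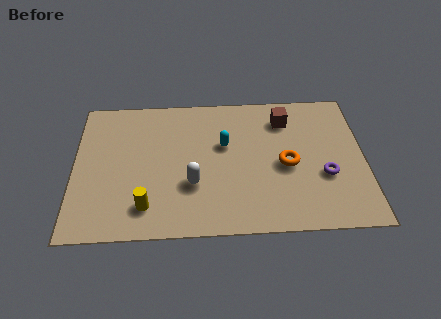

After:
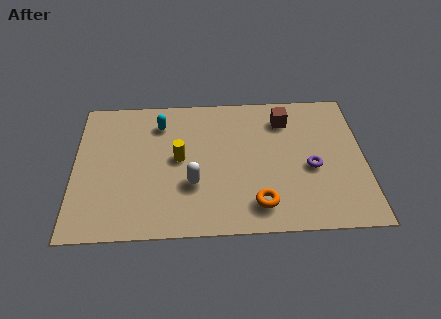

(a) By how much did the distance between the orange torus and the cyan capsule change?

+3.0

They were about 2.5 units apart before and 5.5 after — 3.0 units further apart.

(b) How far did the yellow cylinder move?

2.6

The yellow cylinder was near (2.7, 1.4) before and (3.9, 3.7) after, so it travelled √(1.2² + 2.3²) ≈ 2.6 units.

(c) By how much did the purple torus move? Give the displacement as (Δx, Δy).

(-0.5, 0.4)

The purple torus was at about (9.3, 2.6) and moved to about (8.8, 3.0).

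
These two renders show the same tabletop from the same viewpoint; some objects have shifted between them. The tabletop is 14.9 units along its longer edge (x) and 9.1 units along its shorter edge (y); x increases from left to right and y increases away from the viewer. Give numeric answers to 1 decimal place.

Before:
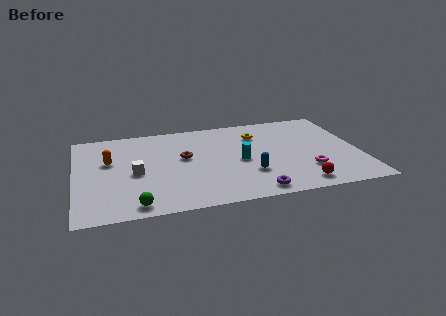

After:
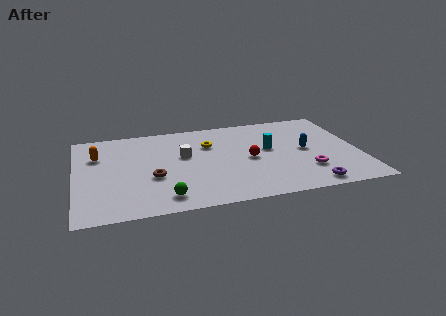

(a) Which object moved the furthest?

the red sphere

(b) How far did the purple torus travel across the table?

2.9

From (9.1, 1.0) to (12.0, 1.0), the purple torus covered √(2.9² + 0.0²) ≈ 2.9 units.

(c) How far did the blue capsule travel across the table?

3.6

The blue capsule moved from about (9.0, 2.8) to (12.1, 4.6), a distance of √(3.1² + 1.8²) ≈ 3.6.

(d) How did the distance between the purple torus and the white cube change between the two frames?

+0.9

Before: roughly 6.8 units apart; after: 7.7. That's 0.9 units further apart.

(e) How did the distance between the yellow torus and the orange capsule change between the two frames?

-2.1

Before: roughly 8.0 units apart; after: 5.9. That's 2.1 units closer together.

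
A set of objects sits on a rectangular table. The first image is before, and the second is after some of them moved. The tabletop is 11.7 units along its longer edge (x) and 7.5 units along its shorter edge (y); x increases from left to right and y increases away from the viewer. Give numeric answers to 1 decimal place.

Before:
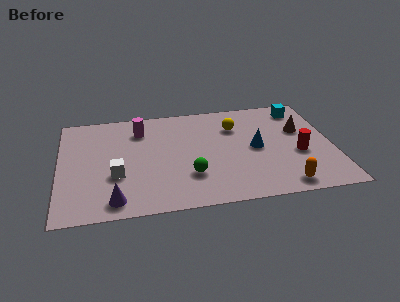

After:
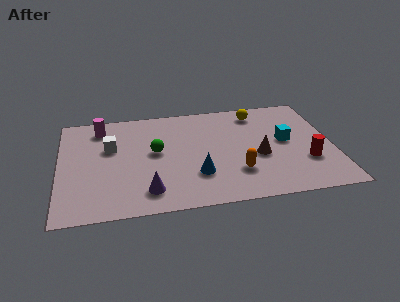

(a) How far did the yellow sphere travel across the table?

1.3

From (7.6, 5.4) to (8.6, 6.3), the yellow sphere covered √(1.0² + 0.9²) ≈ 1.3 units.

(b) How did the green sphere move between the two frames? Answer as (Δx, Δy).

(-1.4, 1.9)

From the two frames, the green sphere sits at roughly (5.5, 2.2) before and (4.1, 4.1) after.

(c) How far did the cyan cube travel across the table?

2.4

The cyan cube moved from about (10.5, 6.3) to (9.7, 4.0), a distance of √(0.8² + 2.3²) ≈ 2.4.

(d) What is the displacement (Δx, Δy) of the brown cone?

(-1.9, -1.6)

The brown cone started near (10.4, 4.7) and ended near (8.5, 3.1).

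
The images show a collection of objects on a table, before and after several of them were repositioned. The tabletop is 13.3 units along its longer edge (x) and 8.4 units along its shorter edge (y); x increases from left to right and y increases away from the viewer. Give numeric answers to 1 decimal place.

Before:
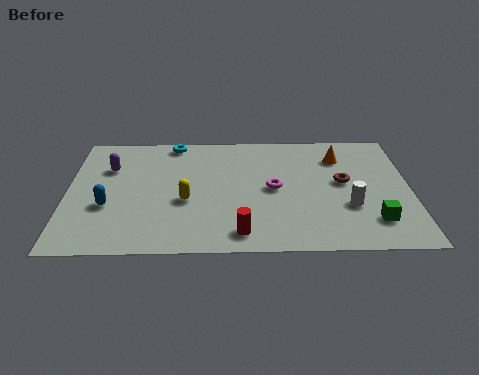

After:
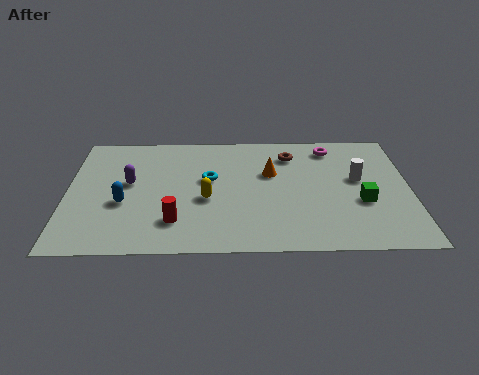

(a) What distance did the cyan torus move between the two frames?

3.0

The cyan torus was near (4.1, 7.6) before and (5.5, 4.9) after, so it travelled √(1.4² + 2.7²) ≈ 3.0 units.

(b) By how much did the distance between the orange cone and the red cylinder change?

-1.5

The distance was about 6.5 in the first image and 5.0 in the second, so they moved 1.5 units closer together.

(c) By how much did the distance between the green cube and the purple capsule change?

-1.8

The distance was about 10.9 in the first image and 9.1 in the second, so they moved 1.8 units closer together.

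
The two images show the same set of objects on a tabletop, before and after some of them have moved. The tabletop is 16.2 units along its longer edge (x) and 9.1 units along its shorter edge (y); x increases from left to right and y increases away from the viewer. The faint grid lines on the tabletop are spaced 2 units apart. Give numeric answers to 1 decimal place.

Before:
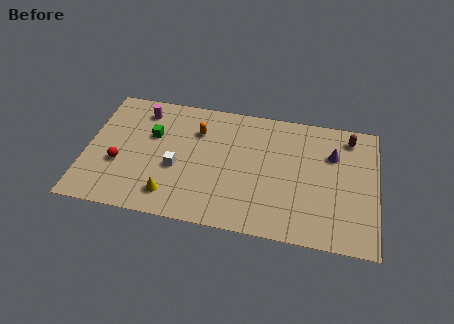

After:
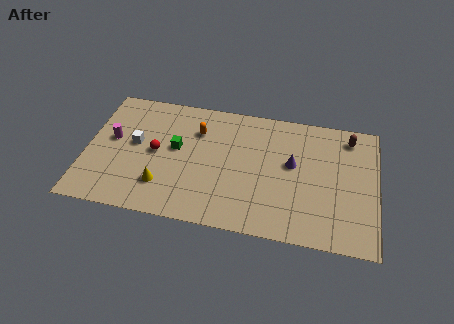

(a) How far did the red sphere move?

2.3

The red sphere was near (1.9, 3.4) before and (3.9, 4.6) after, so it travelled √(2.0² + 1.2²) ≈ 2.3 units.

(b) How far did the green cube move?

1.6

From (3.6, 5.8) to (5.0, 5.1), the green cube covered √(1.4² + 0.7²) ≈ 1.6 units.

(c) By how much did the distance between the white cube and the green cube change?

-0.3

Before: roughly 2.6 units apart; after: 2.3. That's 0.3 units closer together.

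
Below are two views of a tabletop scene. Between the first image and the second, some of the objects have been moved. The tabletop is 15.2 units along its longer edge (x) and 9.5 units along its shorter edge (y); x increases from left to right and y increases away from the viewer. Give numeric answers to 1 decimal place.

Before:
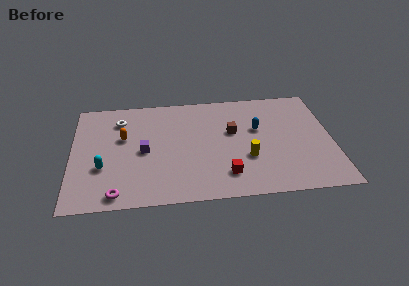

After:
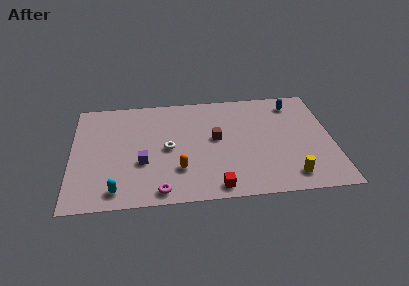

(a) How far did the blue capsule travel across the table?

3.0

The blue capsule moved from about (10.9, 5.8) to (13.1, 7.9), a distance of √(2.2² + 2.1²) ≈ 3.0.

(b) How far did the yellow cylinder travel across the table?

3.0

The yellow cylinder was near (10.2, 3.3) before and (12.6, 1.5) after, so it travelled √(2.4² + 1.8²) ≈ 3.0 units.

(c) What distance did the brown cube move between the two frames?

1.1

The brown cube moved from about (9.4, 5.7) to (8.4, 5.2), a distance of √(1.0² + 0.5²) ≈ 1.1.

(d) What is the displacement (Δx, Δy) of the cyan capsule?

(0.8, -2.0)

The cyan capsule started near (1.8, 3.3) and ended near (2.6, 1.3).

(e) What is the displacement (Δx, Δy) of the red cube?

(-0.6, -1.0)

The red cube was at about (8.9, 2.0) and moved to about (8.3, 1.0).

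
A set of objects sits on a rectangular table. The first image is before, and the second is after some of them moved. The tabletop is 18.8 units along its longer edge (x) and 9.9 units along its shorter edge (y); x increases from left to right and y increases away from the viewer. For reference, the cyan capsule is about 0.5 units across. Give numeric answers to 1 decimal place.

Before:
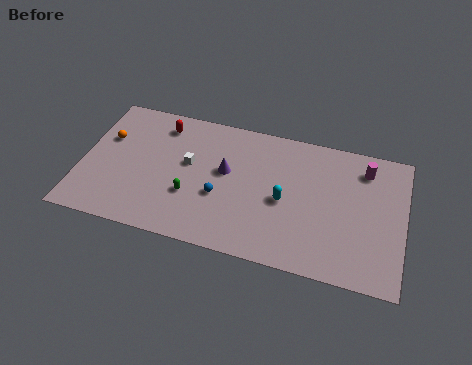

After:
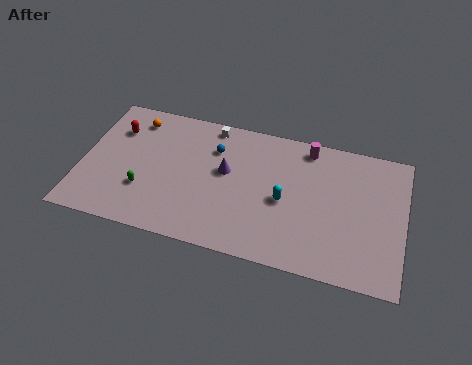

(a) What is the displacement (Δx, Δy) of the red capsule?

(-2.6, -1.0)

The red capsule started near (4.4, 8.2) and ended near (1.8, 7.2).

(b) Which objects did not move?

the purple cone and the cyan capsule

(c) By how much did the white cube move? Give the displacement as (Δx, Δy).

(1.1, 3.2)

The white cube was at about (6.2, 5.7) and moved to about (7.3, 8.9).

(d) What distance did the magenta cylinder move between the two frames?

3.5

The magenta cylinder moved from about (16.4, 8.0) to (13.0, 8.7), a distance of √(3.4² + 0.7²) ≈ 3.5.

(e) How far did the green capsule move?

2.7

The green capsule was near (6.5, 3.4) before and (3.8, 3.1) after, so it travelled √(2.7² + 0.3²) ≈ 2.7 units.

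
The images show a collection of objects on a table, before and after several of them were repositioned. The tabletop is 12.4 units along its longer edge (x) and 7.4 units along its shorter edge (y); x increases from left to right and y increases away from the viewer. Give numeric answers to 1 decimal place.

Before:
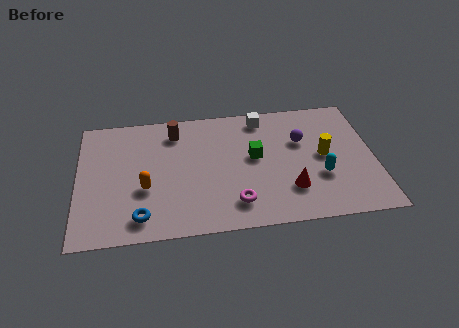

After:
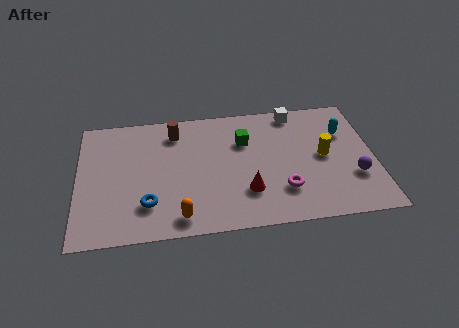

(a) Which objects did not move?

the brown cylinder and the yellow cylinder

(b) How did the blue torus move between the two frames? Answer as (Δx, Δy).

(0.3, 0.7)

From the two frames, the blue torus sits at roughly (2.6, 1.2) before and (2.9, 1.9) after.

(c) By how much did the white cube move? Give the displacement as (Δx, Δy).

(1.4, 0.2)

The white cube started near (7.8, 6.4) and ended near (9.2, 6.6).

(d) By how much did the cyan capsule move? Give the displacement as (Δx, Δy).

(1.1, 2.5)

The cyan capsule started near (10.1, 2.6) and ended near (11.2, 5.1).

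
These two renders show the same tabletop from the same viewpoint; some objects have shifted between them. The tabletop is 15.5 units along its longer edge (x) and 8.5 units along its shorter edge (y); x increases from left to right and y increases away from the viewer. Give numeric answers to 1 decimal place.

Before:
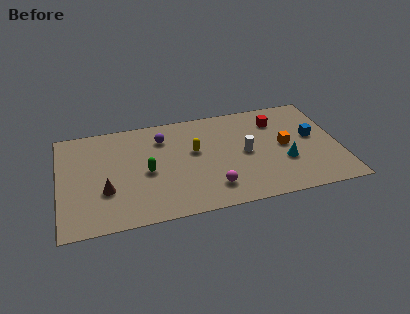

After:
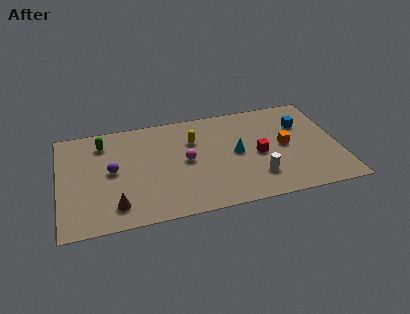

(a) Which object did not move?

the orange cube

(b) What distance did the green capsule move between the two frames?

3.7

The green capsule moved from about (4.8, 3.9) to (2.5, 6.8), a distance of √(2.3² + 2.9²) ≈ 3.7.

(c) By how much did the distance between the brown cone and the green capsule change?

+2.7

Before: roughly 2.5 units apart; after: 5.2. That's 2.7 units further apart.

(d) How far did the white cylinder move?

2.2

From (10.3, 4.2) to (10.8, 2.1), the white cylinder covered √(0.5² + 2.1²) ≈ 2.2 units.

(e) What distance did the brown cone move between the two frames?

1.4

The brown cone moved from about (2.5, 2.9) to (3.0, 1.6), a distance of √(0.5² + 1.3²) ≈ 1.4.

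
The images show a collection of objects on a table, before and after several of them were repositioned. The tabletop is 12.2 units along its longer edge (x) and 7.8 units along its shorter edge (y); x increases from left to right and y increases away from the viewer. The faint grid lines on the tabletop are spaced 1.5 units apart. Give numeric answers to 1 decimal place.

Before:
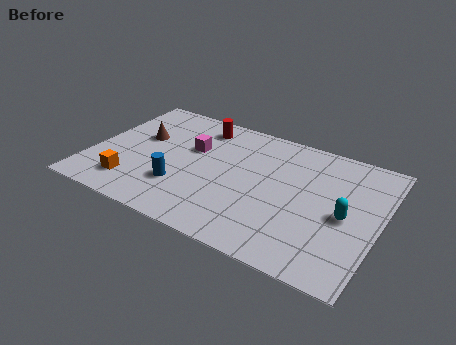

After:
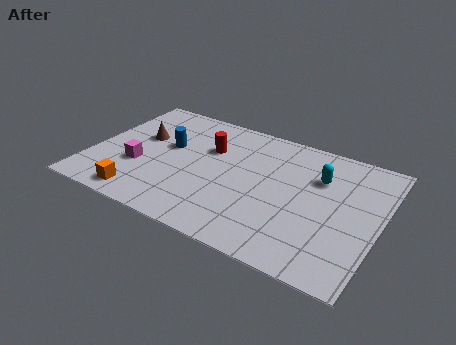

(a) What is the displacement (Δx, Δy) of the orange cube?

(0.5, -0.6)

The orange cube was at about (2.0, 1.6) and moved to about (2.5, 1.0).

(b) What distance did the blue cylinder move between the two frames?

2.5

The blue cylinder was near (4.0, 2.3) before and (3.1, 4.6) after, so it travelled √(0.9² + 2.3²) ≈ 2.5 units.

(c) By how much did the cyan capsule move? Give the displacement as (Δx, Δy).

(-1.3, 1.8)

From the two frames, the cyan capsule sits at roughly (10.8, 3.6) before and (9.5, 5.4) after.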